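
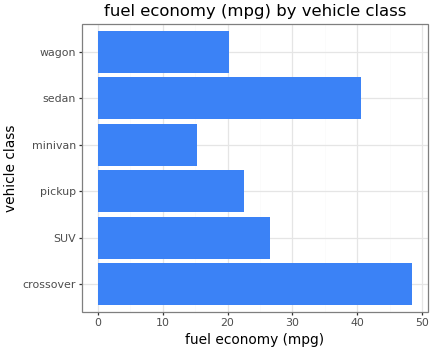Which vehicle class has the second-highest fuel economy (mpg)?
Top 3: crossover ≈ 50, sedan ≈ 40, SUV ≈ 25.

sedan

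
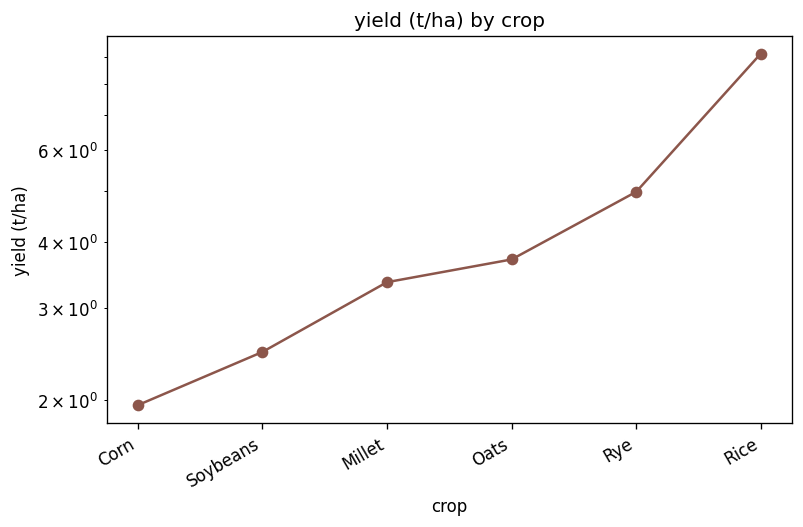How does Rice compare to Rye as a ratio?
≈ 1.8×

Rice ≈ 9, Rye ≈ 5; 9/5 ≈ 1.8.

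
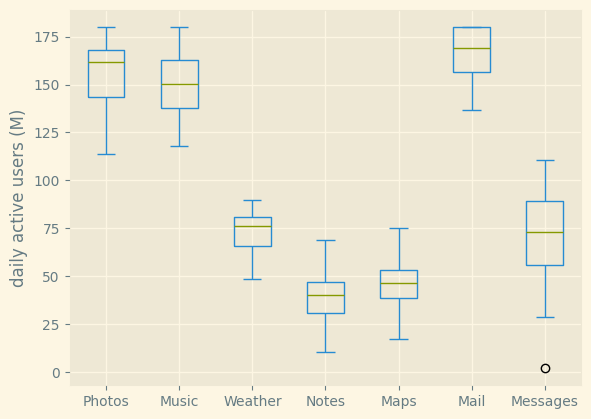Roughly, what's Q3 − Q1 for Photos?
≈ 20

Q3 ≈ 160, Q1 ≈ 140; IQR ≈ 20.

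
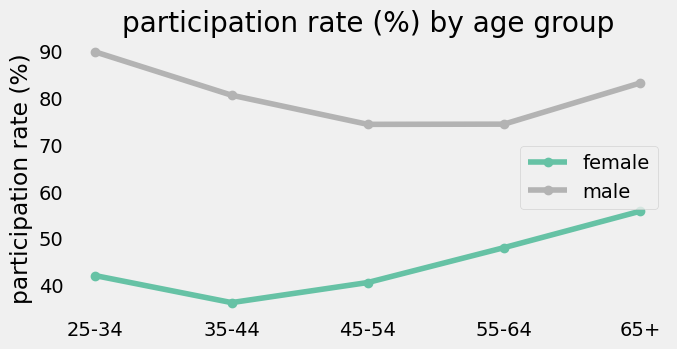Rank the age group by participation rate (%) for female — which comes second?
55-64

Top 3 for female: 65+ ≈ 55, 55-64 ≈ 50, 25-34 ≈ 40.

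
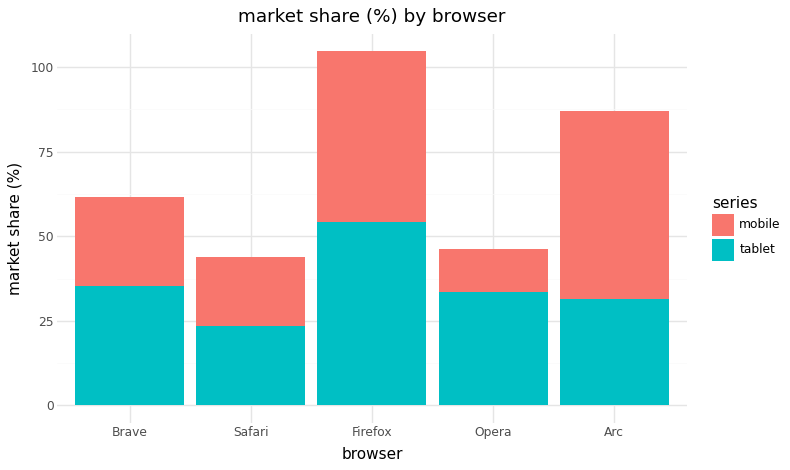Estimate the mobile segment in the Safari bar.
mobile top ≈ 40, bottom ≈ 20; segment ≈ 20.

≈ 20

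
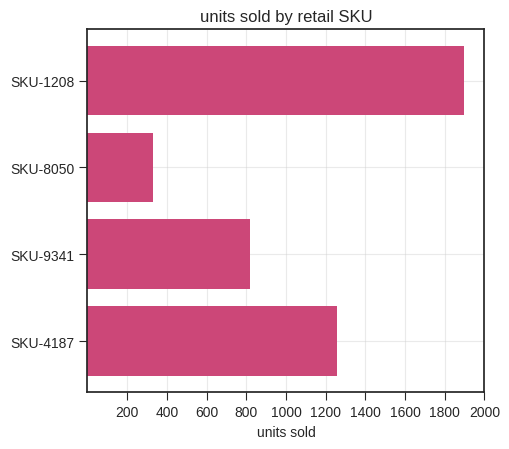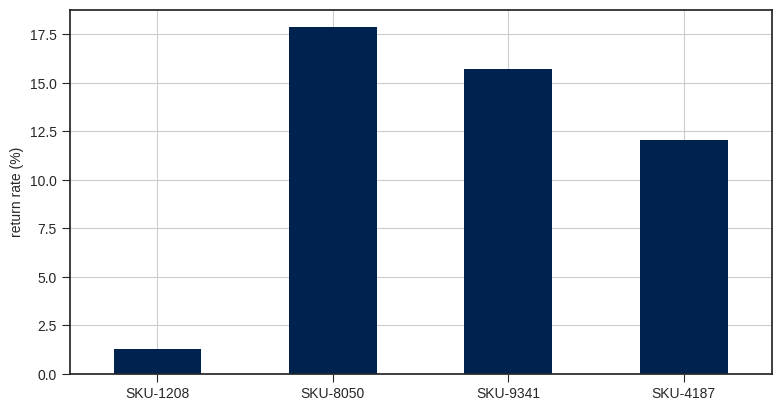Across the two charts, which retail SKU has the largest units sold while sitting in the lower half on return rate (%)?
SKU-1208

Chart 2 median return rate (%) ≈ 14; below-median retail SKUs: SKU-1208, SKU-4187. Among those, SKU-1208 has the highest units sold (≈ 1800).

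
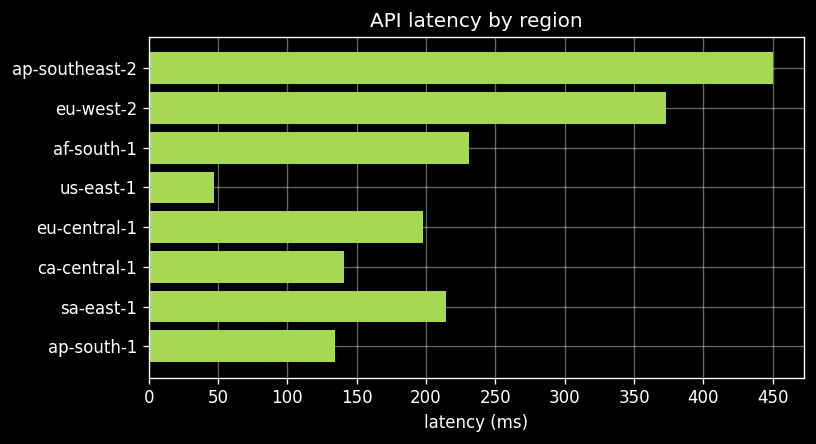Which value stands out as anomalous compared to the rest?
ap-southeast-2 ≈ 450; the rest sit between ≈ 50 and ≈ 350.

ap-southeast-2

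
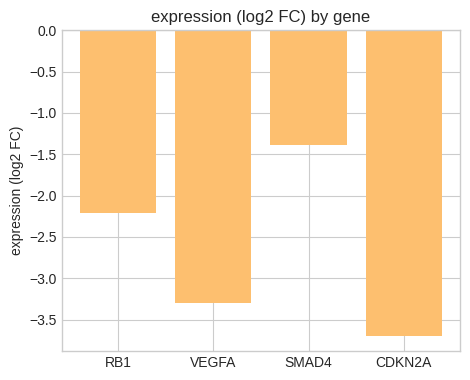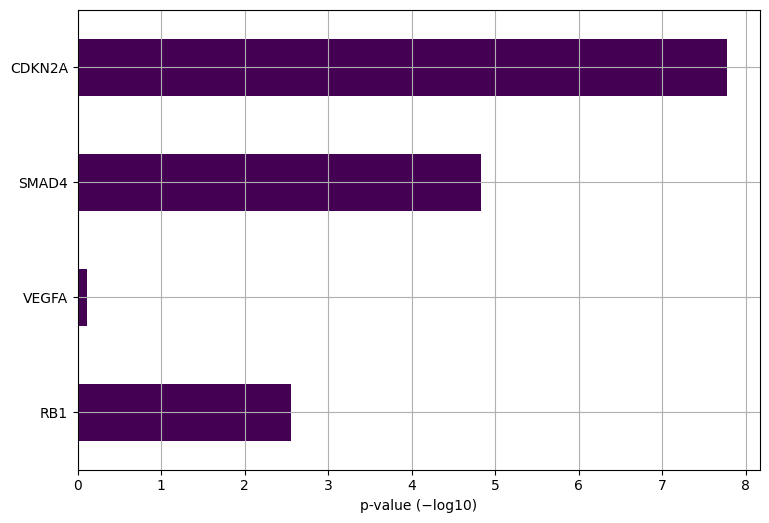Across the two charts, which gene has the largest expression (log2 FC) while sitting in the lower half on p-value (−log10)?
Chart 2 median p-value (−log10) ≈ 4; below-median genes: RB1, VEGFA. Among those, RB1 has the highest expression (log2 FC) (≈ -2).

RB1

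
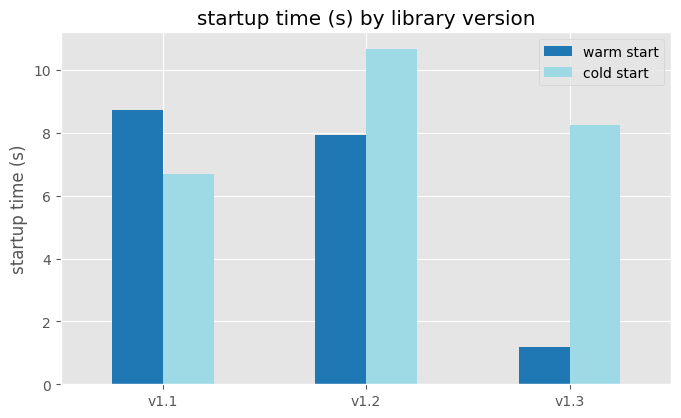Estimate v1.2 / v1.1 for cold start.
≈ 1.57×

v1.2 ≈ 11, v1.1 ≈ 7; 11/7 ≈ 1.57.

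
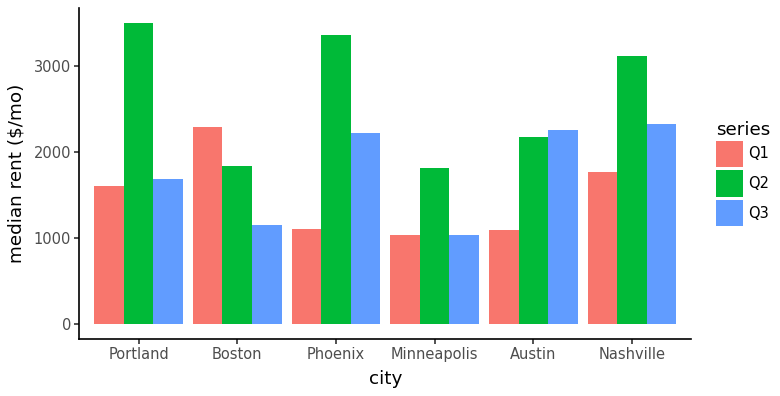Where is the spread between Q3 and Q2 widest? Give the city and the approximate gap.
Portland, ≈ 2000 $/mo

Portland: Q3 ≈ 1500, Q2 ≈ 3500 → gap ≈ 2000. Next-largest (Phoenix) is only ≈ 1500.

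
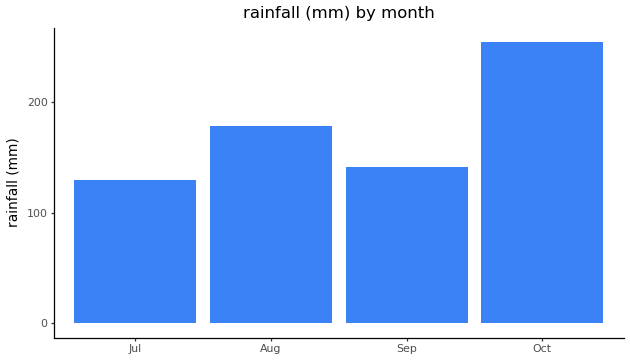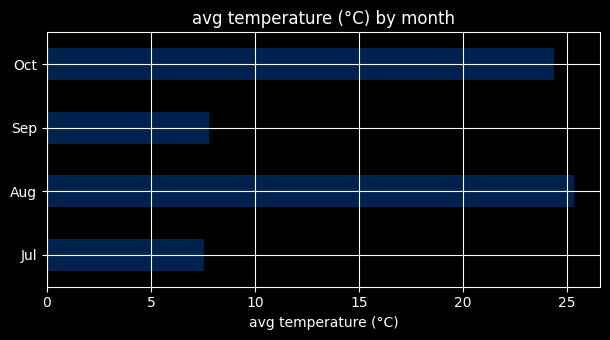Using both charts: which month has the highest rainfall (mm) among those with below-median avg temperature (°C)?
Chart 2 median avg temperature (°C) ≈ 15; below-median months: Jul, Sep. Among those, Sep has the highest rainfall (mm) (≈ 150).

Sep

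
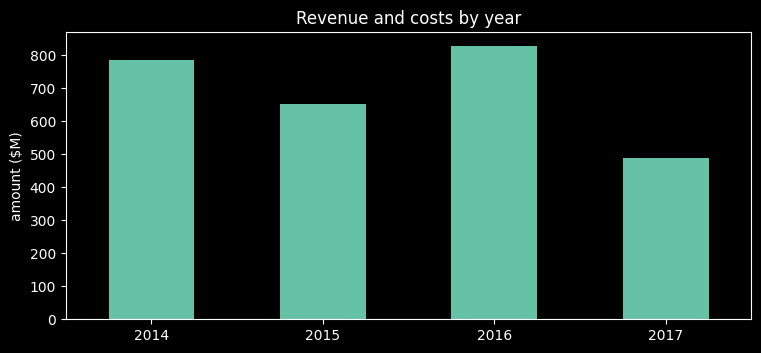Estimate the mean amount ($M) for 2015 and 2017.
≈ 600

(700 + 500) / 2 ≈ 600.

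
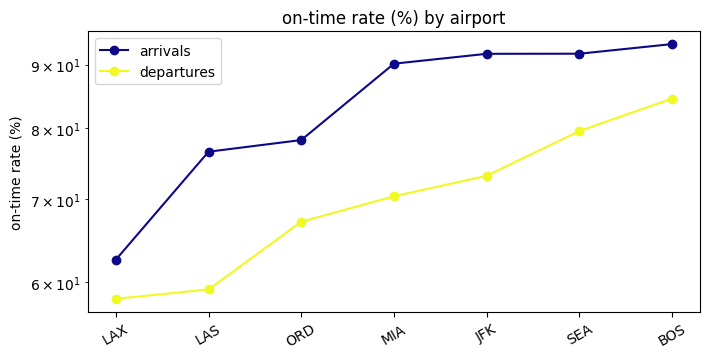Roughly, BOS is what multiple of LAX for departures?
BOS ≈ 85, LAX ≈ 60; 85/60 ≈ 1.42.

≈ 1.42×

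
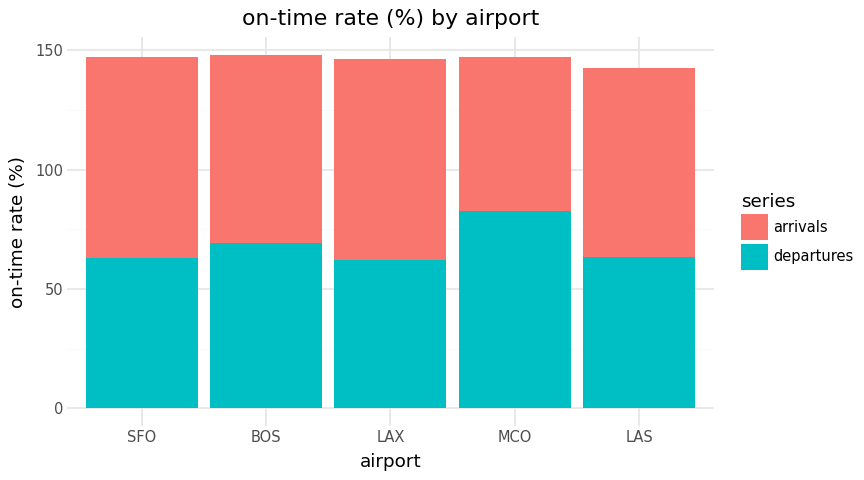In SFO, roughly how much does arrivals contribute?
arrivals top ≈ 140, bottom ≈ 60; segment ≈ 80.

≈ 80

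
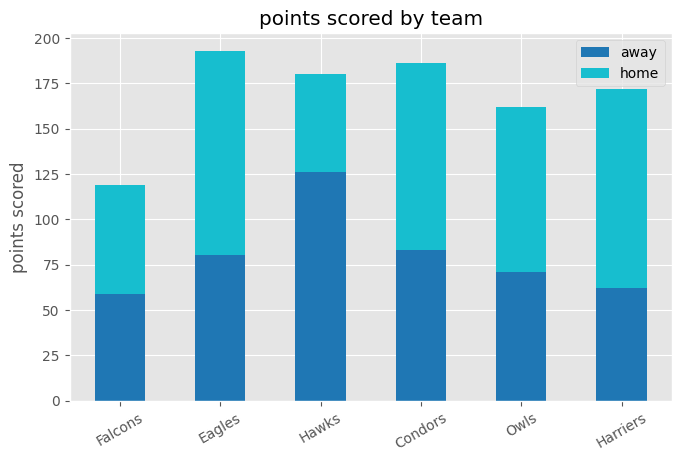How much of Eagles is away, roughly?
away top ≈ 80, bottom ≈ 0; segment ≈ 80.

≈ 80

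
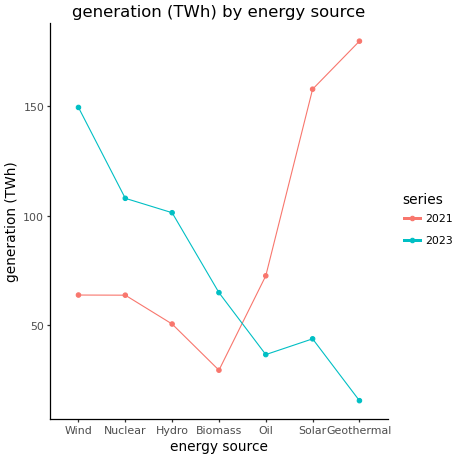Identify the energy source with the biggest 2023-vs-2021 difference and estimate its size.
Geothermal, ≈ 160 TWh

Geothermal: 2023 ≈ 20, 2021 ≈ 180 → gap ≈ 160. Next-largest (Solar) is only ≈ 120.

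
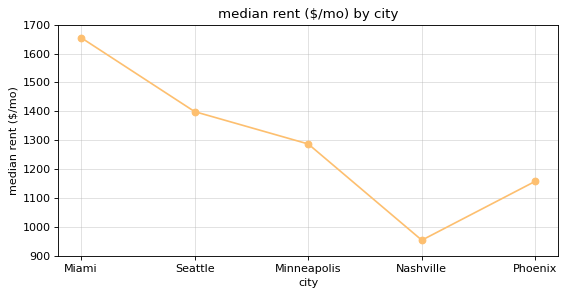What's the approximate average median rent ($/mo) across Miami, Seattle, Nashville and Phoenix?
≈ 1325

(1700 + 1400 + 1000 + 1200) / 4 ≈ 1325.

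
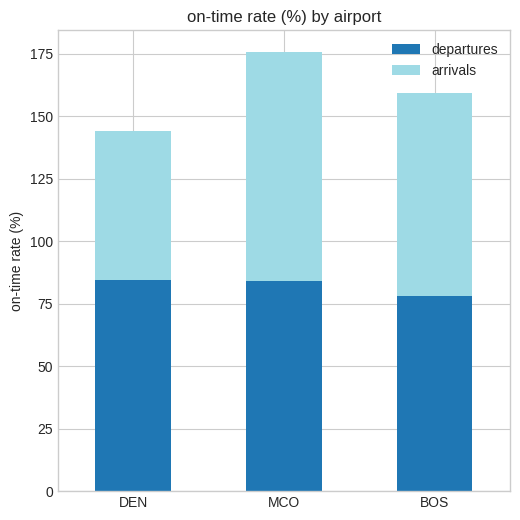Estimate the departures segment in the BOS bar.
≈ 80

departures top ≈ 80, bottom ≈ 0; segment ≈ 80.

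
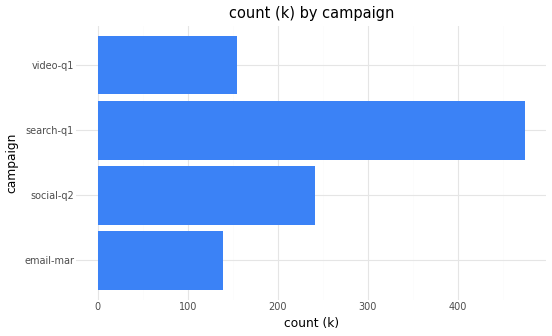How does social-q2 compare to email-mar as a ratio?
≈ 1.67×

social-q2 ≈ 250, email-mar ≈ 150; 250/150 ≈ 1.67.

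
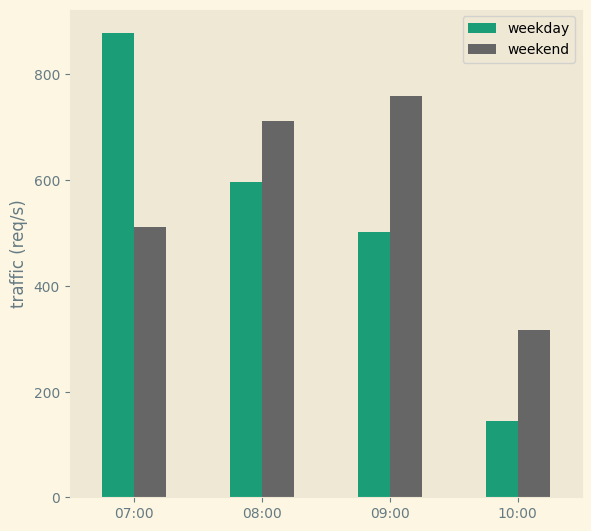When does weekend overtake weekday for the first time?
07:00: weekend ≈ 500 vs weekday ≈ 900 (not yet); 08:00: weekend ≈ 700 vs weekday ≈ 600 (first crossover).

08:00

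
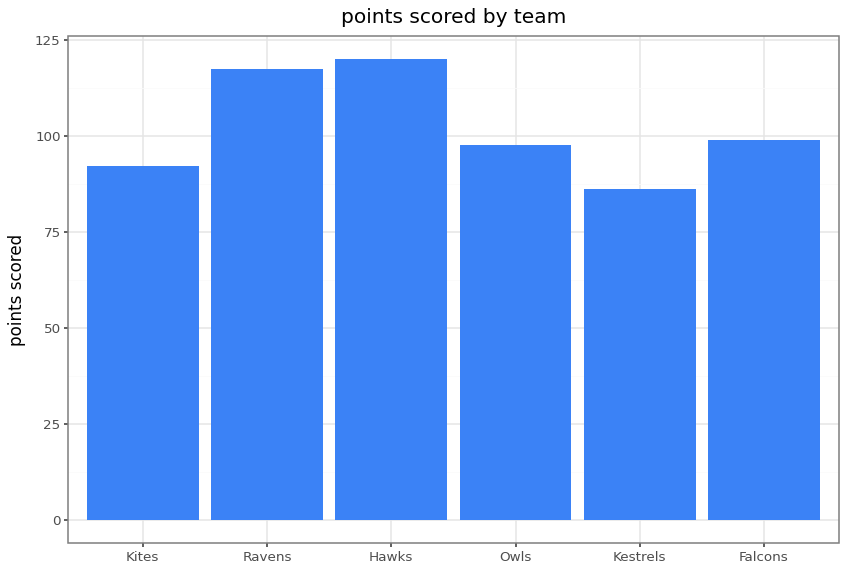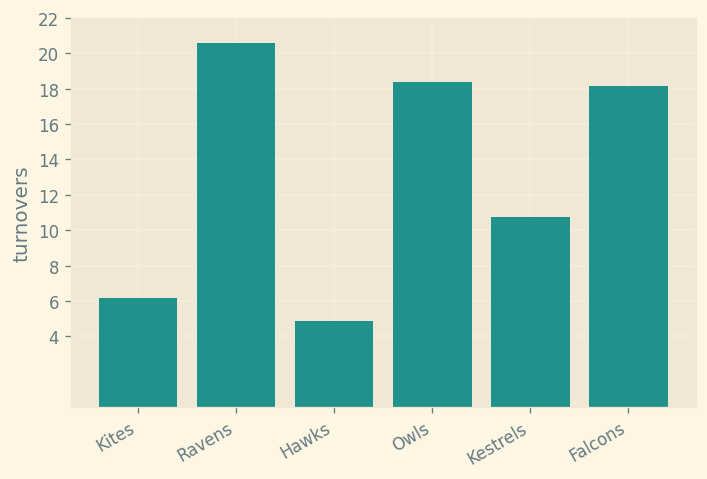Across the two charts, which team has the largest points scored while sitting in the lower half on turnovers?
Chart 2 median turnovers ≈ 14; below-median teams: Kites, Hawks, Kestrels. Among those, Hawks has the highest points scored (≈ 120).

Hawks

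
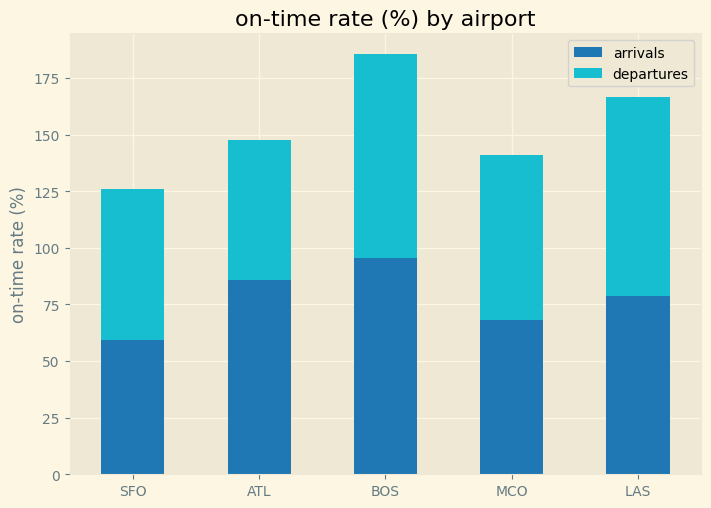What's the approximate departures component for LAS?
departures top ≈ 160, bottom ≈ 80; segment ≈ 80.

≈ 80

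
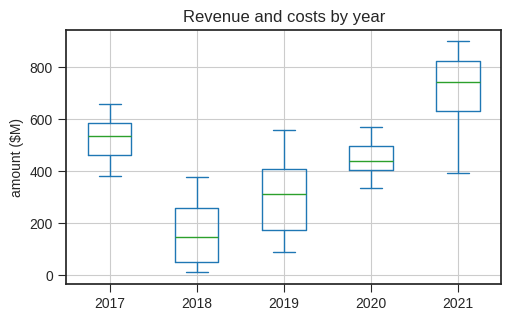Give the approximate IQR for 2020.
≈ 100

Q3 ≈ 500, Q1 ≈ 400; IQR ≈ 100.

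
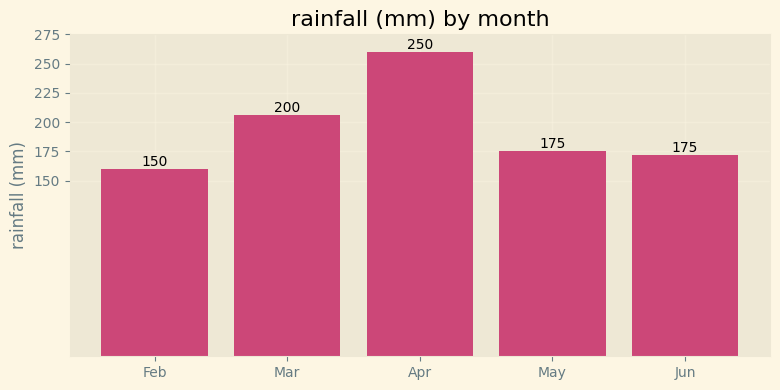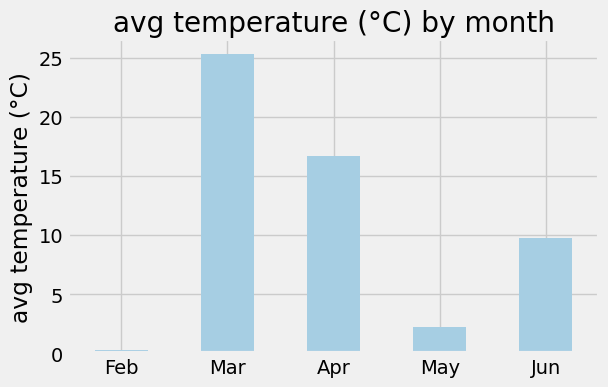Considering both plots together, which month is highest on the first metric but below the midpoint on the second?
Chart 2 median avg temperature (°C) ≈ 10; below-median months: Feb, May. Among those, May has the highest rainfall (mm) (≈ 175).

May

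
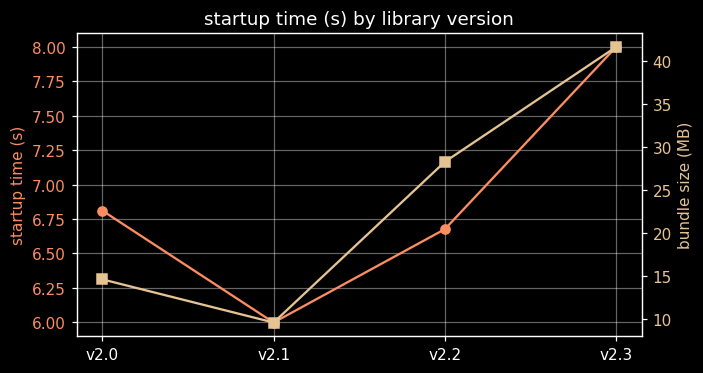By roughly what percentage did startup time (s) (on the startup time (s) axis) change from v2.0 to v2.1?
≈ -11.8%

v2.0 ≈ 6.8, v2.1 ≈ 6.0; (6.0 − 6.8) / 6.8 ≈ -11.8%.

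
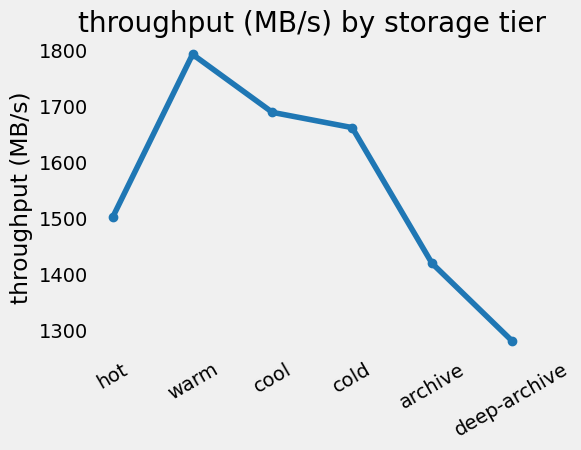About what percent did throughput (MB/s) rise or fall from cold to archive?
≈ -15.2%

cold ≈ 1650, archive ≈ 1400; (1400 − 1650) / 1650 ≈ -15.2%.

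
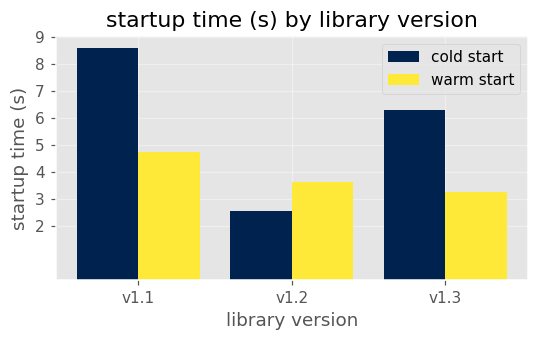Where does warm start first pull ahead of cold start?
v1.1: warm start ≈ 5 vs cold start ≈ 9 (not yet); v1.2: warm start ≈ 4 vs cold start ≈ 3 (first crossover).

v1.2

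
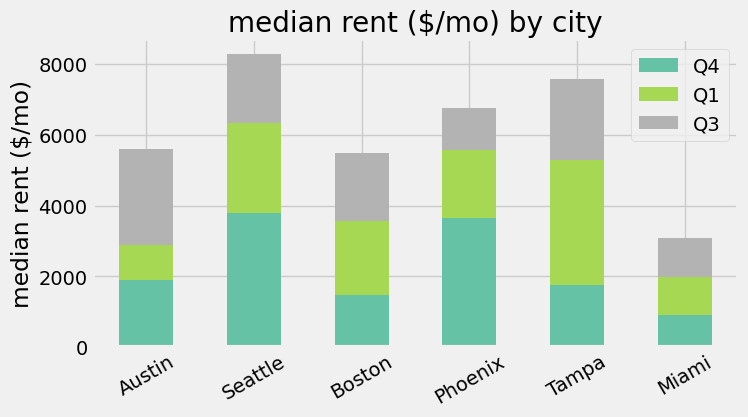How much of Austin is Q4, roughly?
Q4 top ≈ 2000, bottom ≈ 0; segment ≈ 2000.

≈ 2000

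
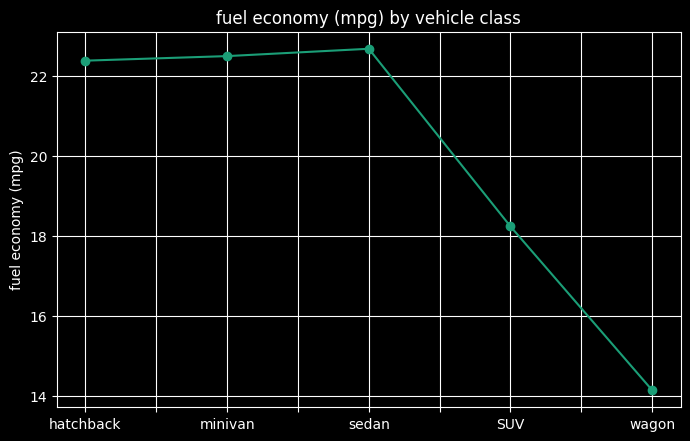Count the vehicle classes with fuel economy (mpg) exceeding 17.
Above 17: hatchback, minivan, sedan, SUV.

4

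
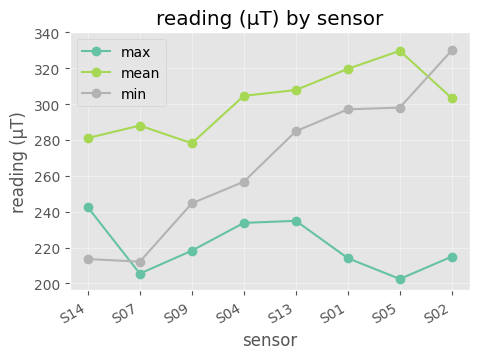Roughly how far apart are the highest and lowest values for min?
≈ 100

Max S02 ≈ 320, min S07 ≈ 220; range ≈ 100.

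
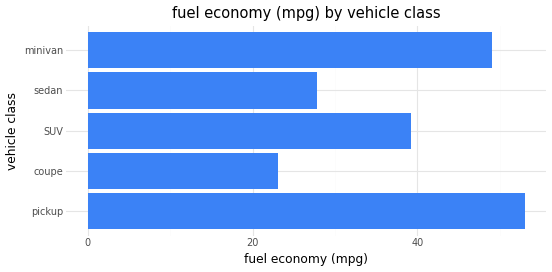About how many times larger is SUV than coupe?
≈ 1.6×

SUV ≈ 40, coupe ≈ 25; 40/25 ≈ 1.6.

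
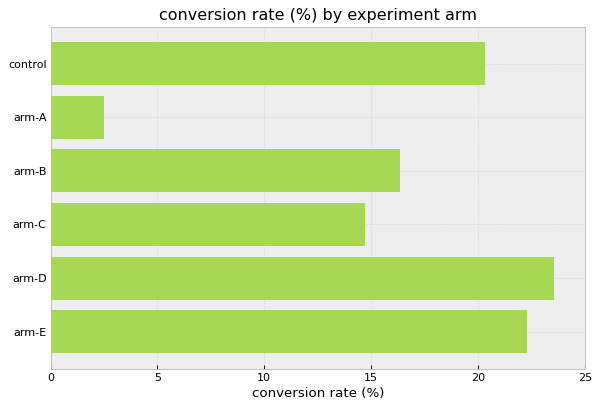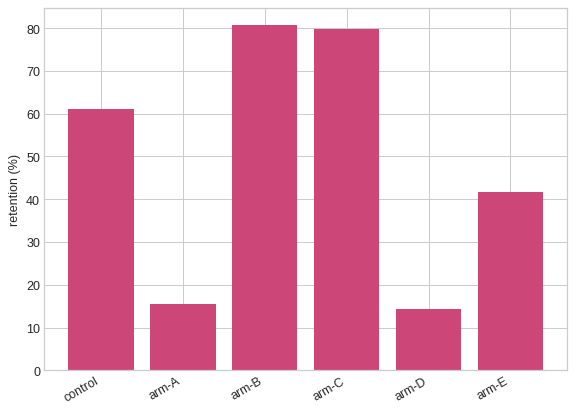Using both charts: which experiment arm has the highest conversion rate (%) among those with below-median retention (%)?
Chart 2 median retention (%) ≈ 50; below-median experiment arms: arm-A, arm-D, arm-E. Among those, arm-D has the highest conversion rate (%) (≈ 25).

arm-D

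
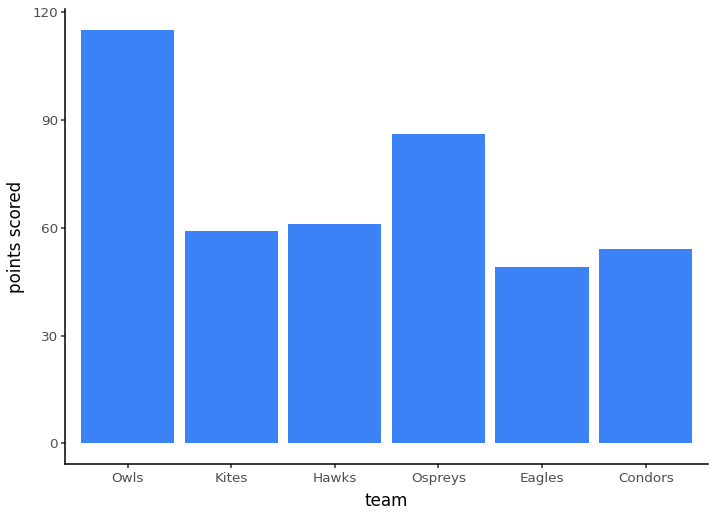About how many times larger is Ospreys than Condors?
Ospreys ≈ 90, Condors ≈ 50; 90/50 ≈ 1.8.

≈ 1.8×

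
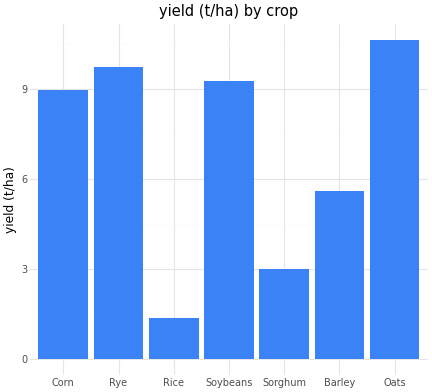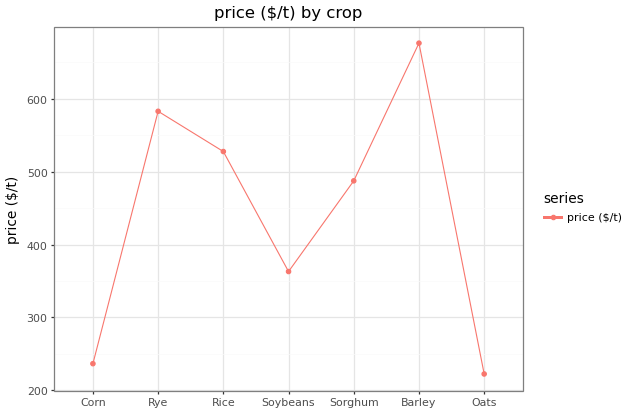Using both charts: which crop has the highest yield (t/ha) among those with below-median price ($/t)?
Oats

Chart 2 median price ($/t) ≈ 500; below-median crops: Corn, Soybeans, Oats. Among those, Oats has the highest yield (t/ha) (≈ 11).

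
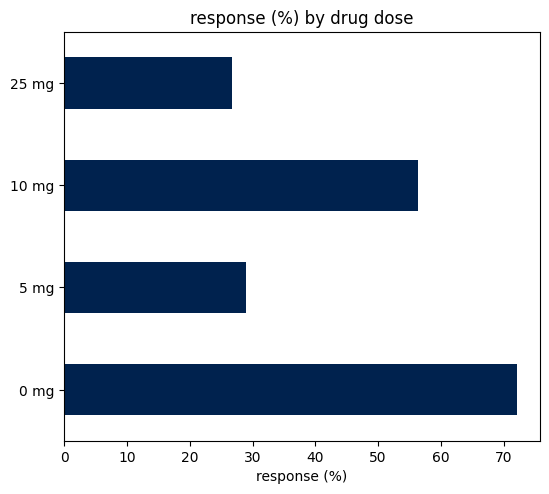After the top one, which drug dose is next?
Top 3: 0 mg ≈ 70, 10 mg ≈ 60, 5 mg ≈ 30.

10 mg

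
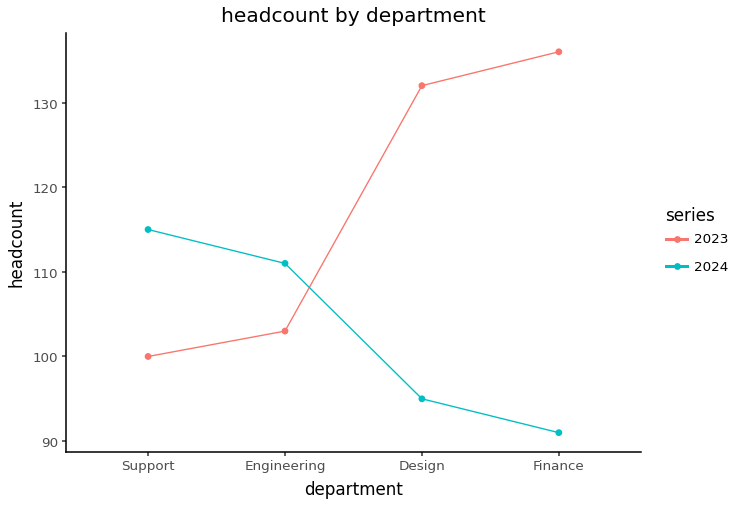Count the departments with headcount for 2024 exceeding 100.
2

Above 100: Support, Engineering.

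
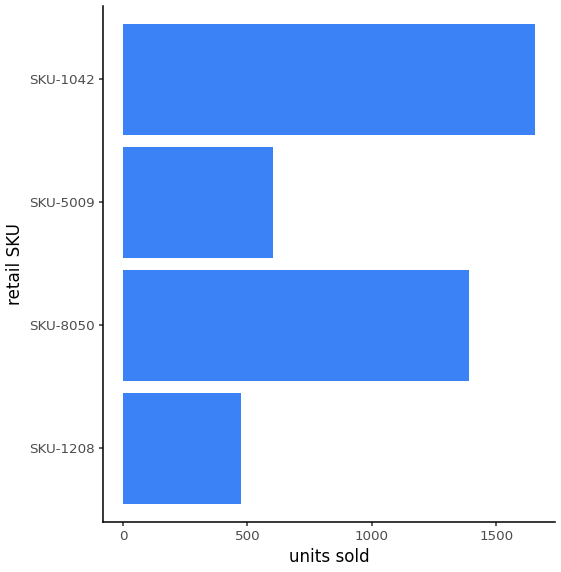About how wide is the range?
Max SKU-1042 ≈ 1600, min SKU-1208 ≈ 400; range ≈ 1200.

≈ 1200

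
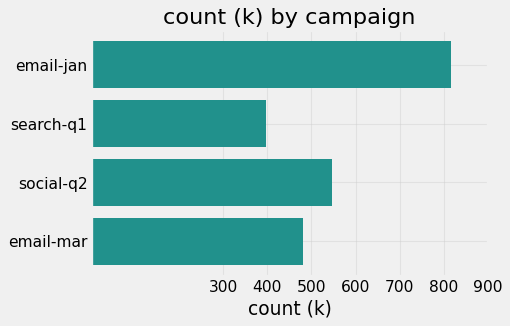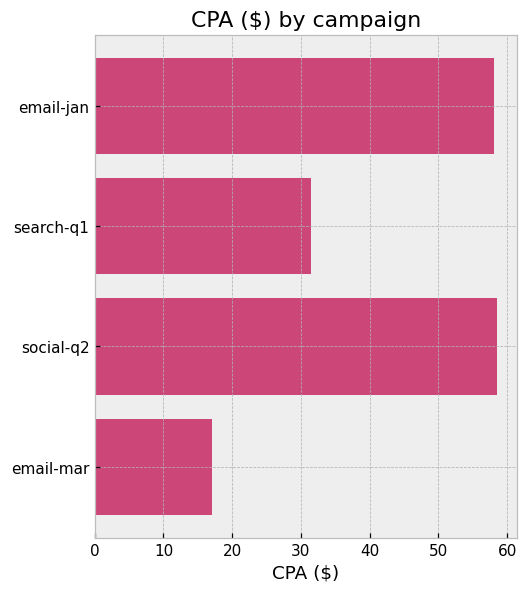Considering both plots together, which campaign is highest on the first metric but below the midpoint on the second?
Chart 2 median CPA ($) ≈ 40; below-median campaigns: search-q1, email-mar. Among those, email-mar has the highest count (k) (≈ 500).

email-mar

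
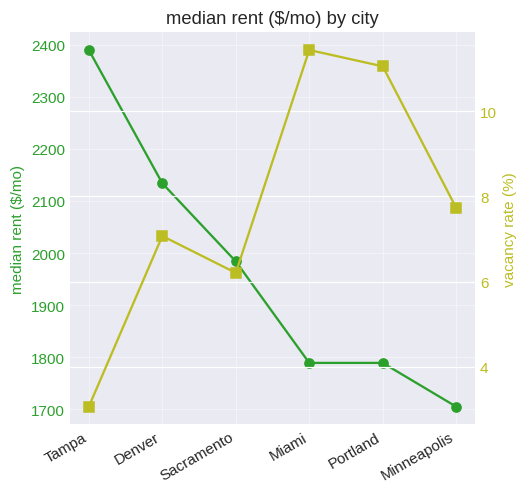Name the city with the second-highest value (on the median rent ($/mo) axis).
Denver

Top 3 (on the median rent ($/mo) axis): Tampa ≈ 2400, Denver ≈ 2100, Sacramento ≈ 2000.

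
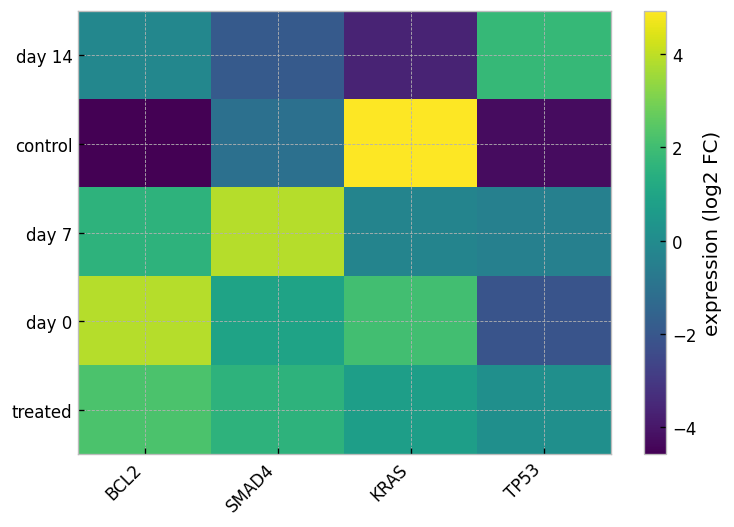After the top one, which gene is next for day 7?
BCL2

Top 3 for day 7: SMAD4 ≈ 4, BCL2 ≈ 2, KRAS ≈ 0.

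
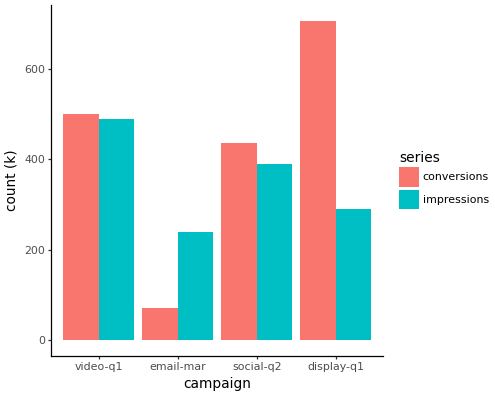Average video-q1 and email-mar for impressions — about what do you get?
(500 + 200) / 2 ≈ 350.

≈ 350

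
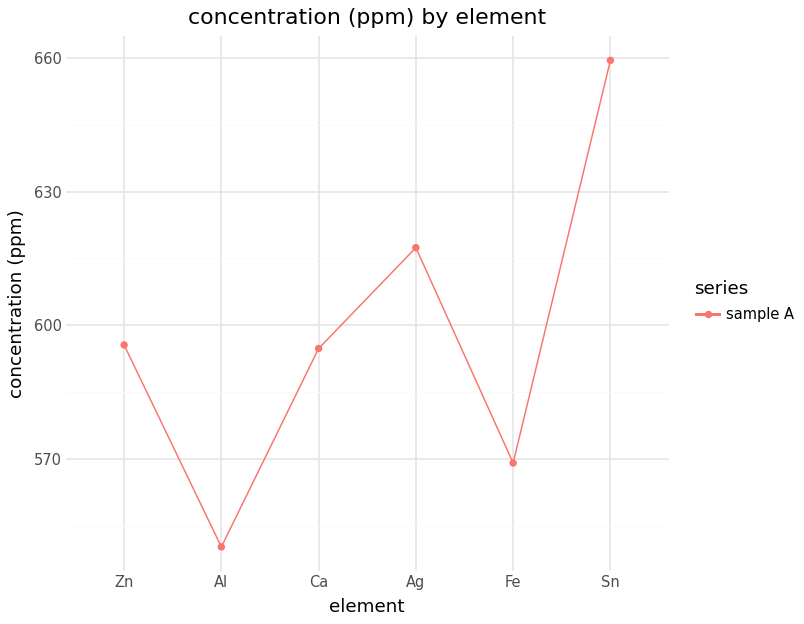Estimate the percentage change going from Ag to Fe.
Ag ≈ 620, Fe ≈ 570; (570 − 620) / 620 ≈ -8.1%.

≈ -8.1%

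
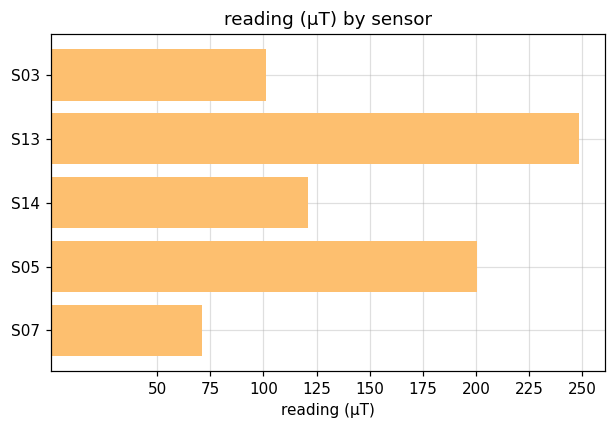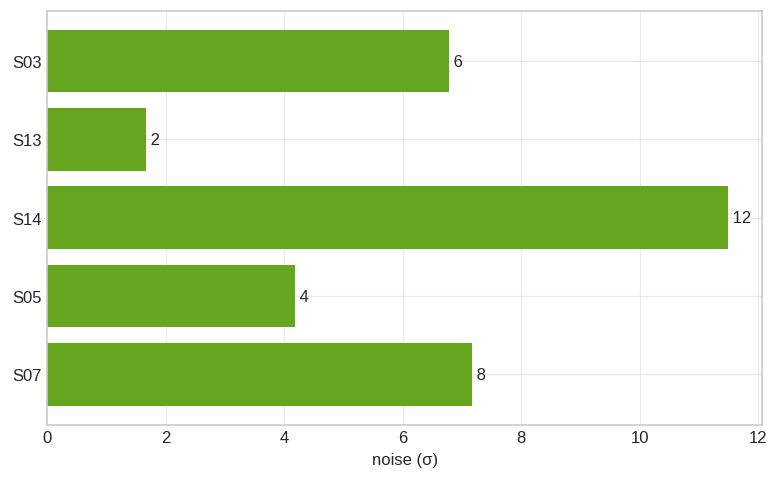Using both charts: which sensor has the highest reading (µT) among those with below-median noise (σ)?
S13

Chart 2 median noise (σ) ≈ 6; below-median sensors: S13, S05. Among those, S13 has the highest reading (µT) (≈ 250).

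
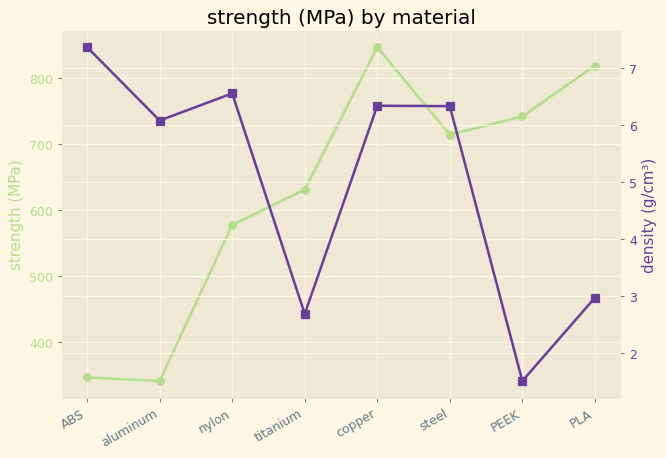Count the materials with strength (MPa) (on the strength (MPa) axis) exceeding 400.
6

Above 400: nylon, titanium, copper, steel, PEEK, PLA.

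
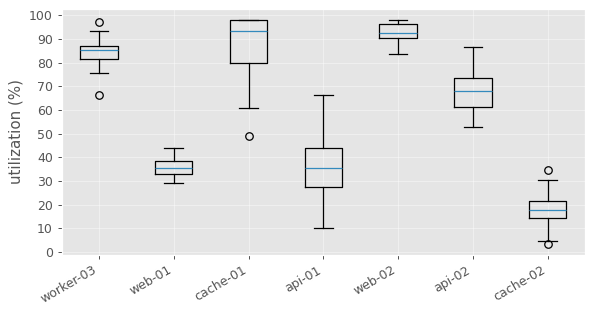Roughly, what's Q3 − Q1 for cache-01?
≈ 20

Q3 ≈ 100, Q1 ≈ 80; IQR ≈ 20.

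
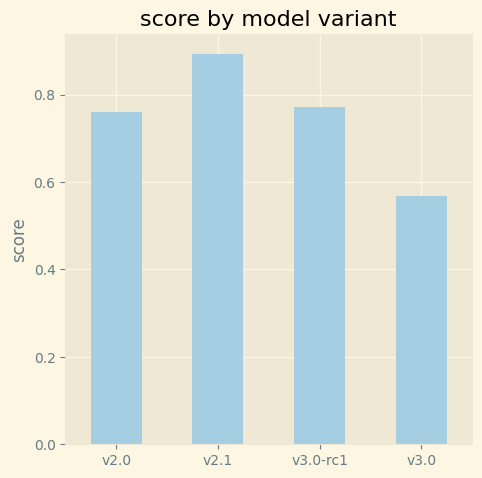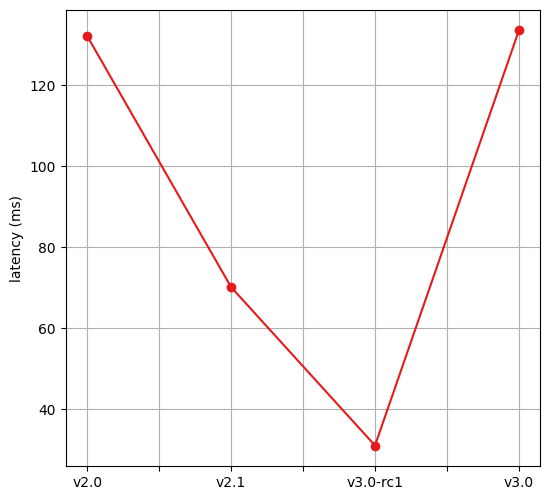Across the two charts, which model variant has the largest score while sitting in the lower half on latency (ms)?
Chart 2 median latency (ms) ≈ 100; below-median model variants: v2.1, v3.0-rc1. Among those, v2.1 has the highest score (≈ 0.9).

v2.1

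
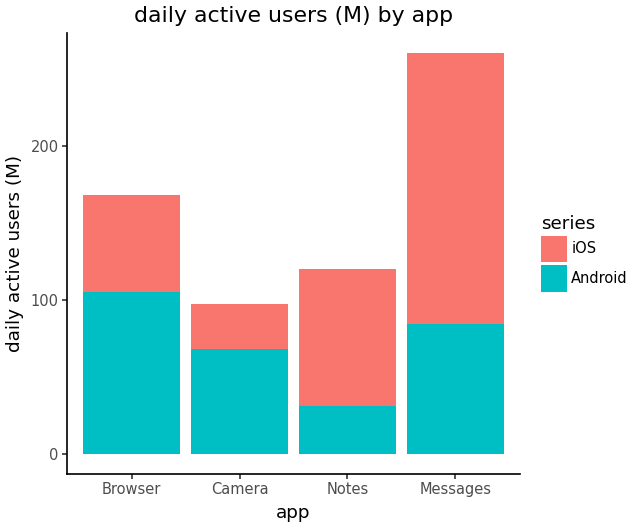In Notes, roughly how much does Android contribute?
≈ 25

Android top ≈ 25, bottom ≈ 0; segment ≈ 25.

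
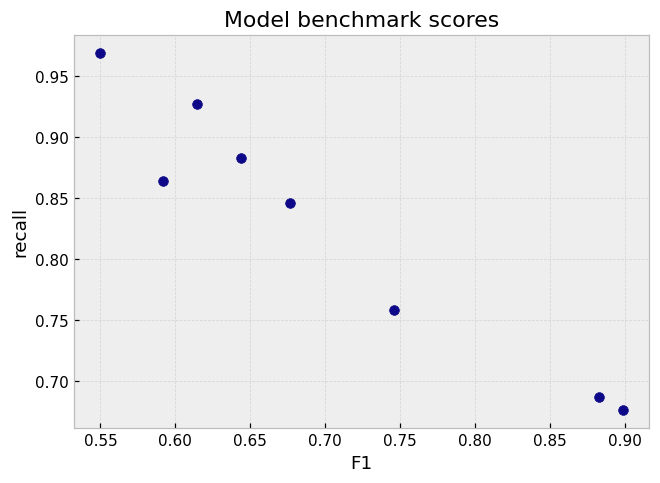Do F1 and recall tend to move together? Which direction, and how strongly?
negative, strong

Points are negatively correlated; strong (|r| ≈ 1.0).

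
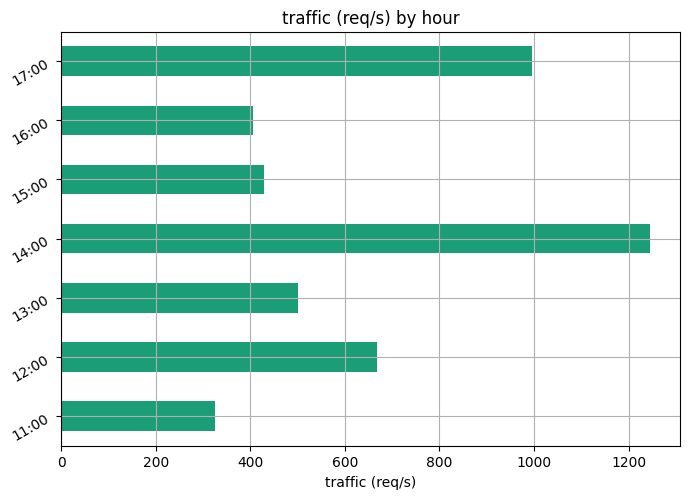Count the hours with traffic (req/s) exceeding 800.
Above 800: 14:00, 17:00.

2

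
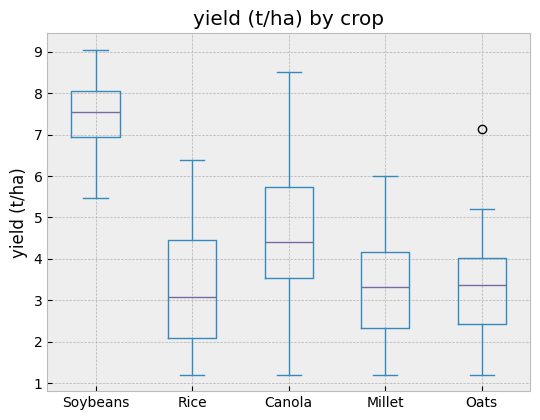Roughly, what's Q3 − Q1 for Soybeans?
≈ 1.0

Q3 ≈ 8.0, Q1 ≈ 7.0; IQR ≈ 1.0.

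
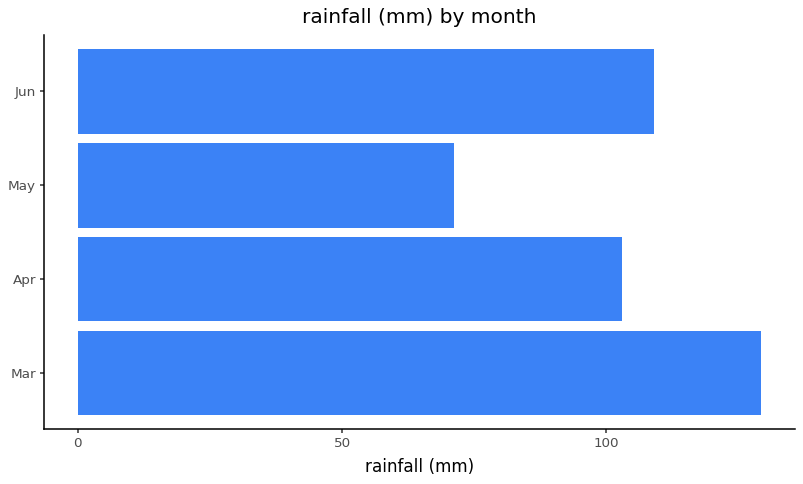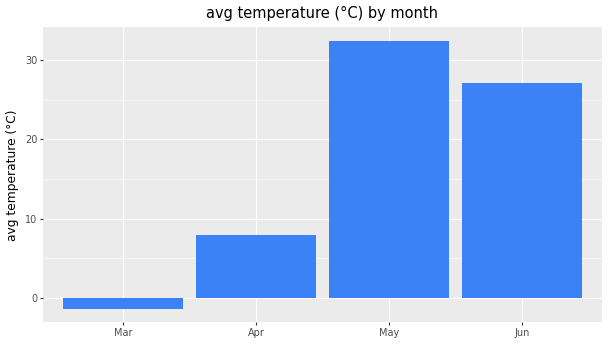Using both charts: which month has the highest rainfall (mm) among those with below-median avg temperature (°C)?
Mar

Chart 2 median avg temperature (°C) ≈ 15; below-median months: Mar, Apr. Among those, Mar has the highest rainfall (mm) (≈ 120).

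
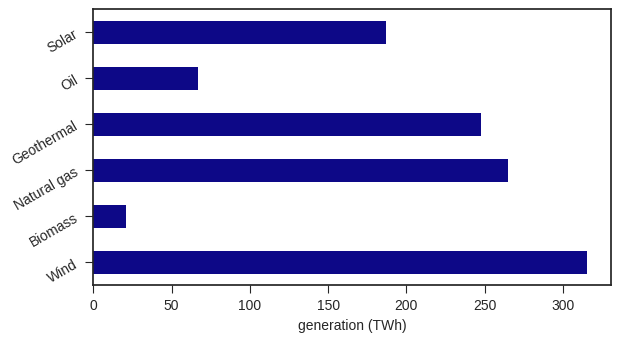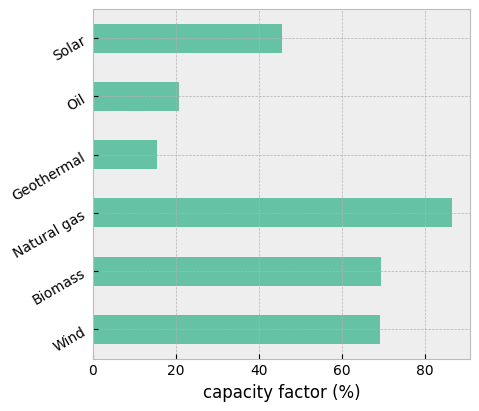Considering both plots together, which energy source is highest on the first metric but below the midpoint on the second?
Chart 2 median capacity factor (%) ≈ 60; below-median energy sources: Geothermal, Oil, Solar. Among those, Geothermal has the highest generation (TWh) (≈ 250).

Geothermal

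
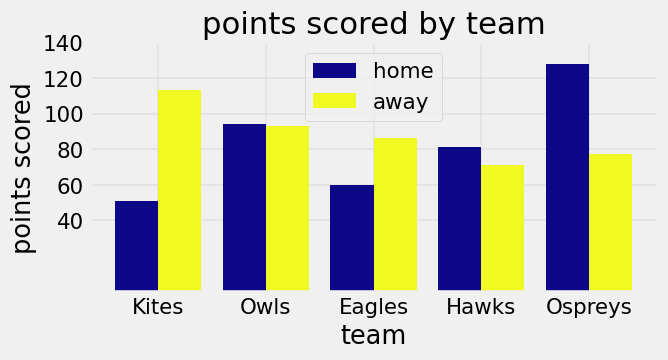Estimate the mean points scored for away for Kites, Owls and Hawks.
(120 + 100 + 80) / 3 ≈ 100.

≈ 100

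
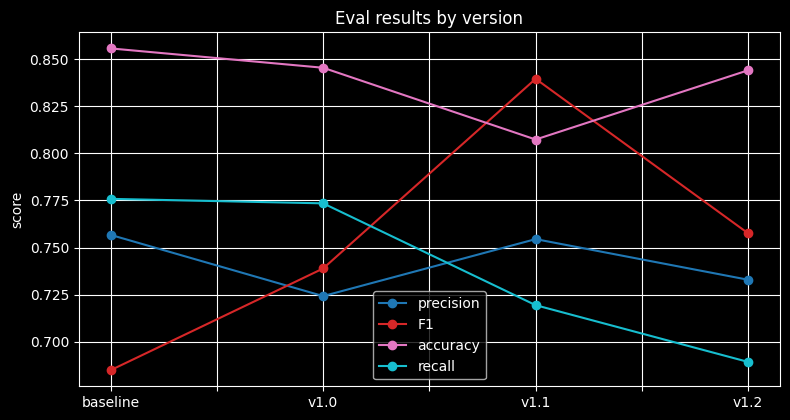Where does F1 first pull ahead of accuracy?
v1.1

v1.0: F1 ≈ 0.74 vs accuracy ≈ 0.84 (not yet); v1.1: F1 ≈ 0.84 vs accuracy ≈ 0.80 (first crossover).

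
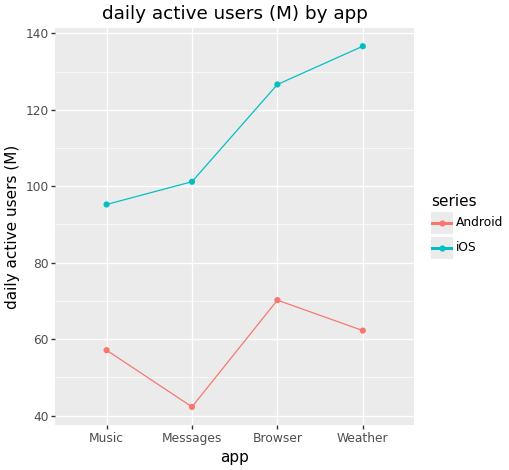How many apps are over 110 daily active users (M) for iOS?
Above 110: Browser, Weather.

2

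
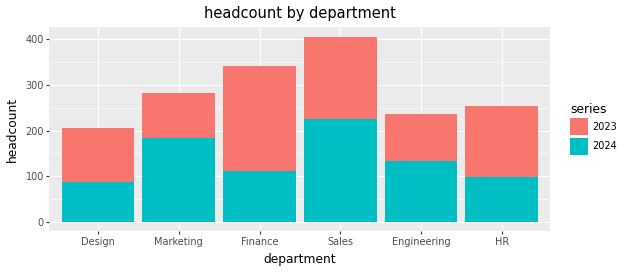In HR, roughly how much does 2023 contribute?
2023 top ≈ 250, bottom ≈ 100; segment ≈ 150.

≈ 150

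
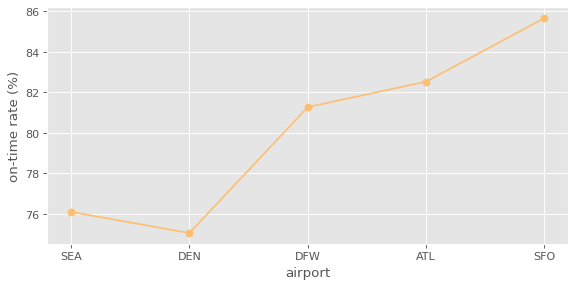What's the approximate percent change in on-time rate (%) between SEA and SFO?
≈ +13.2%

SEA ≈ 76, SFO ≈ 86; (86 − 76) / 76 ≈ +13.2%.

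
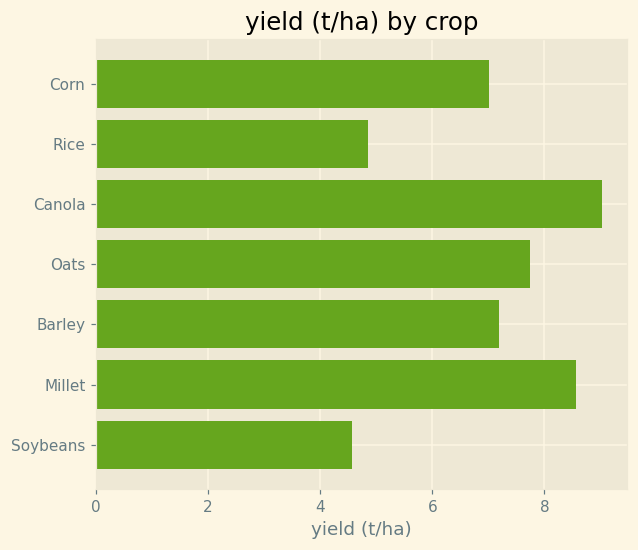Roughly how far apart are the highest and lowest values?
≈ 4

Max Canola ≈ 9, min Soybeans ≈ 5; range ≈ 4.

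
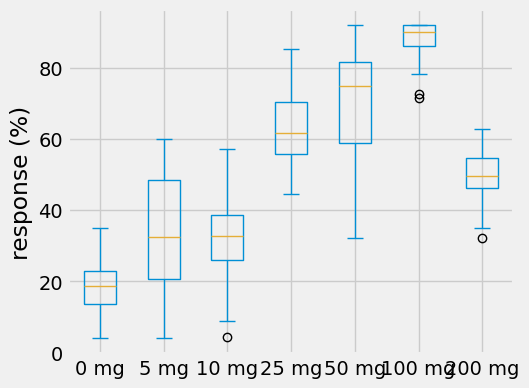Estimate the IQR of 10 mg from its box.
Q3 ≈ 40, Q1 ≈ 30; IQR ≈ 10.

≈ 10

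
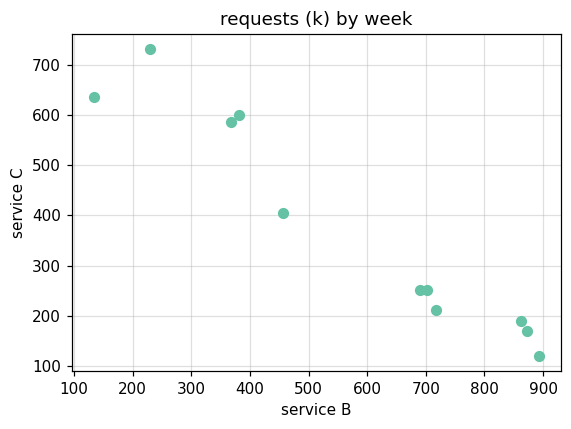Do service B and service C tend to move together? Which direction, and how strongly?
Points are negatively correlated; strong (|r| ≈ 1.0).

negative, strong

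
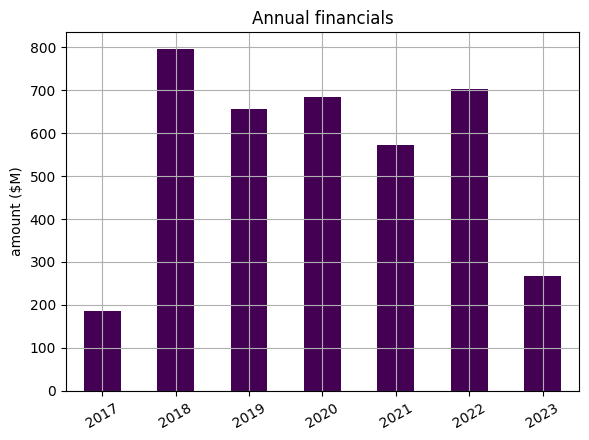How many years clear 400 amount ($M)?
Above 400: 2018, 2019, 2020, 2021, 2022.

5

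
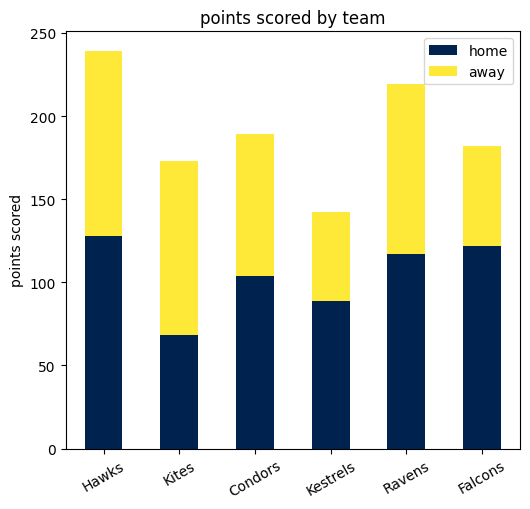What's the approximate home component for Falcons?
≈ 120

home top ≈ 120, bottom ≈ 0; segment ≈ 120.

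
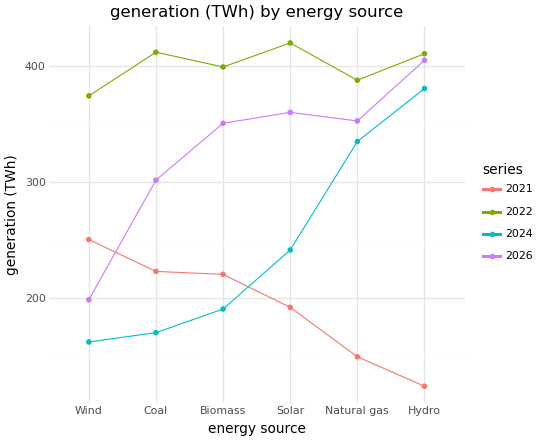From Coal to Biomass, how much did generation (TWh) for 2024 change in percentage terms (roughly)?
Coal ≈ 175, Biomass ≈ 200; (200 − 175) / 175 ≈ +14.3%.

≈ +14.3%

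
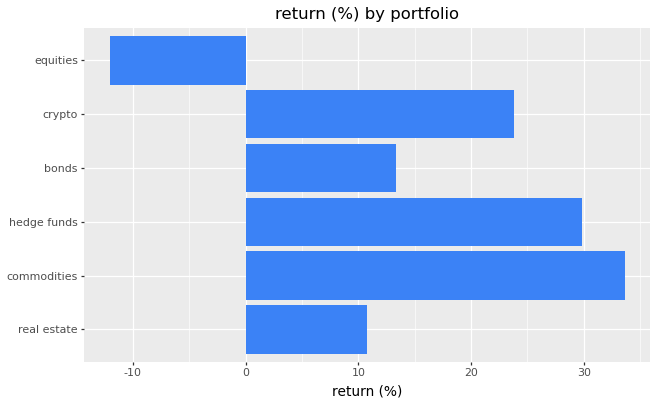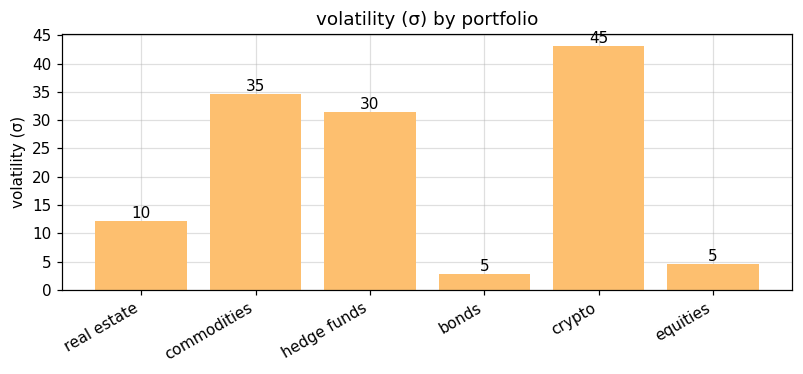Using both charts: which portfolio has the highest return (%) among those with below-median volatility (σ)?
Chart 2 median volatility (σ) ≈ 20; below-median portfolios: real estate, bonds, equities. Among those, bonds has the highest return (%) (≈ 15).

bonds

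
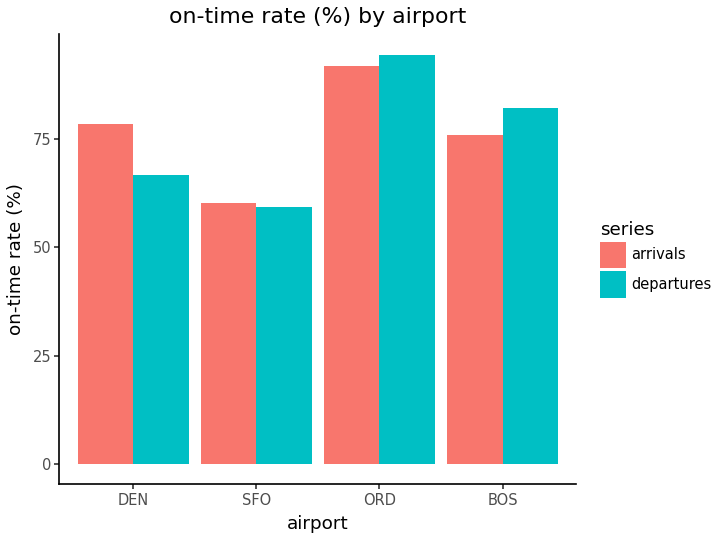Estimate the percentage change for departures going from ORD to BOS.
ORD ≈ 90, BOS ≈ 80; (80 − 90) / 90 ≈ -11.1%.

≈ -11.1%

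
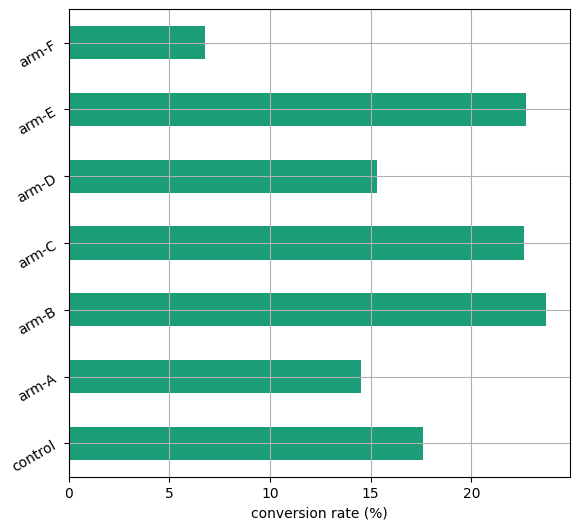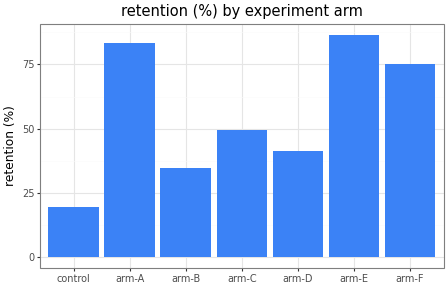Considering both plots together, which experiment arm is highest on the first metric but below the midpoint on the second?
arm-B

Chart 2 median retention (%) ≈ 50; below-median experiment arms: control, arm-B, arm-D. Among those, arm-B has the highest conversion rate (%) (≈ 25).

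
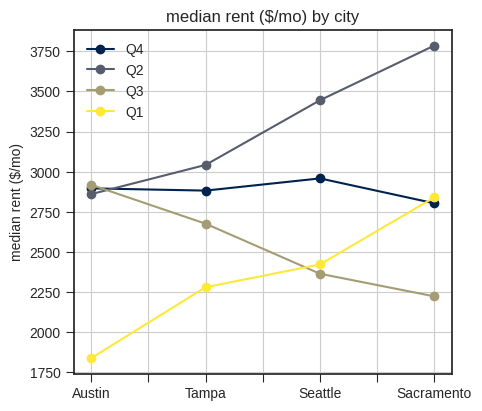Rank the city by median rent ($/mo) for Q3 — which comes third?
Seattle

Top 4 for Q3: Austin ≈ 3000, Tampa ≈ 2600, Seattle ≈ 2400, Sacramento ≈ 2200.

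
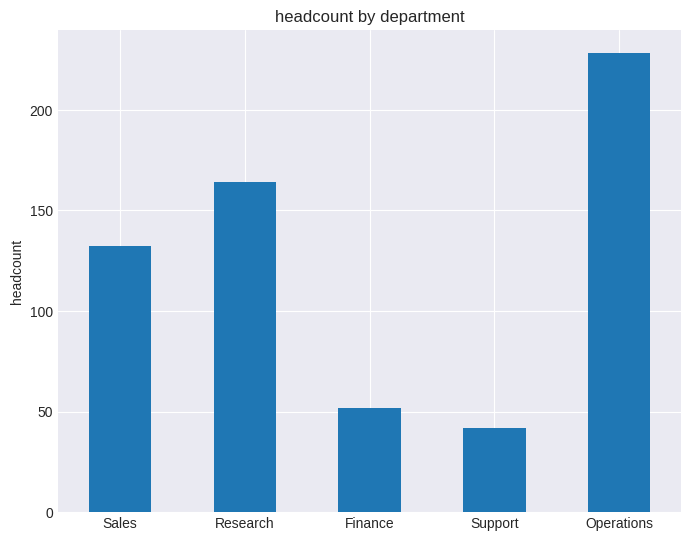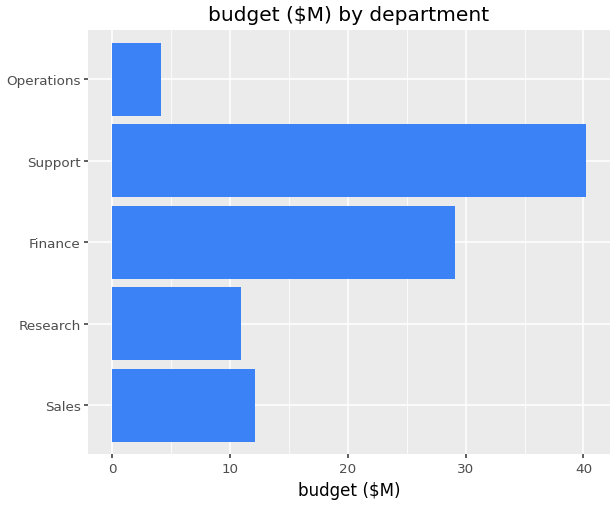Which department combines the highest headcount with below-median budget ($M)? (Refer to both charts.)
Chart 2 median budget ($M) ≈ 10; below-median departments: Research, Operations. Among those, Operations has the highest headcount (≈ 225).

Operations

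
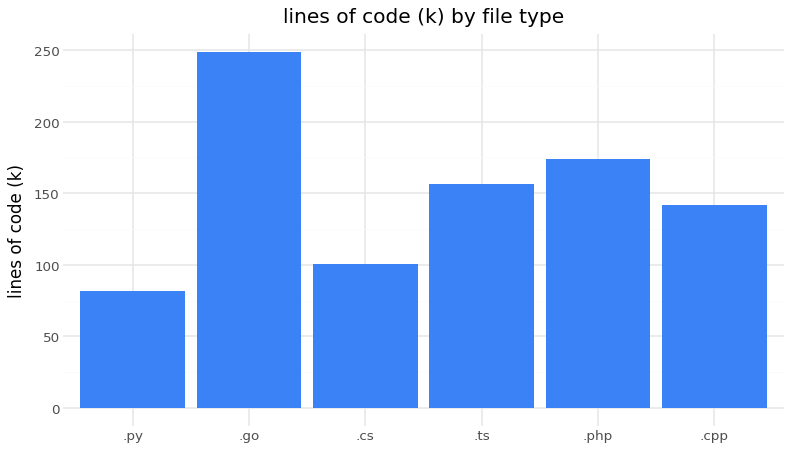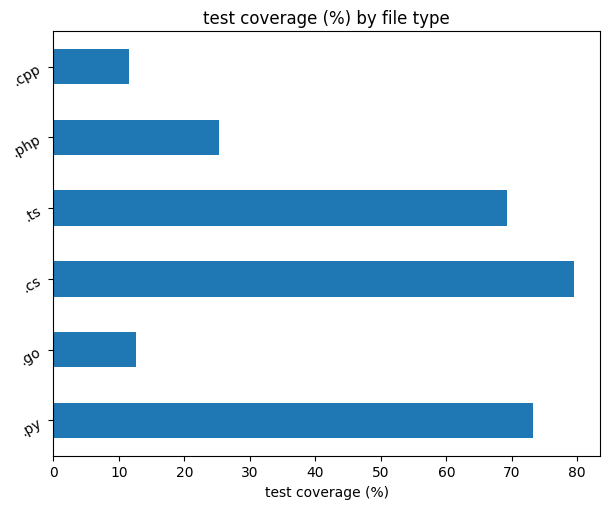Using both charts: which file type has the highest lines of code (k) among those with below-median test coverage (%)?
.go

Chart 2 median test coverage (%) ≈ 50; below-median file types: .go, .php, .cpp. Among those, .go has the highest lines of code (k) (≈ 250).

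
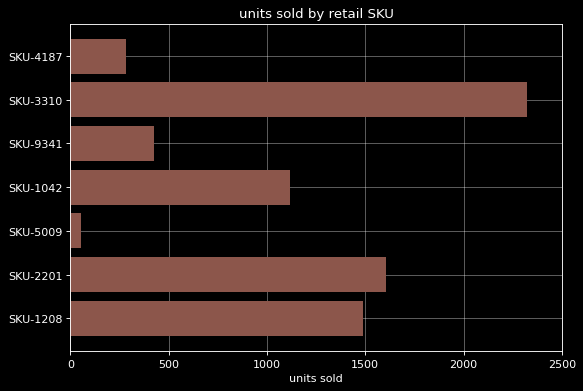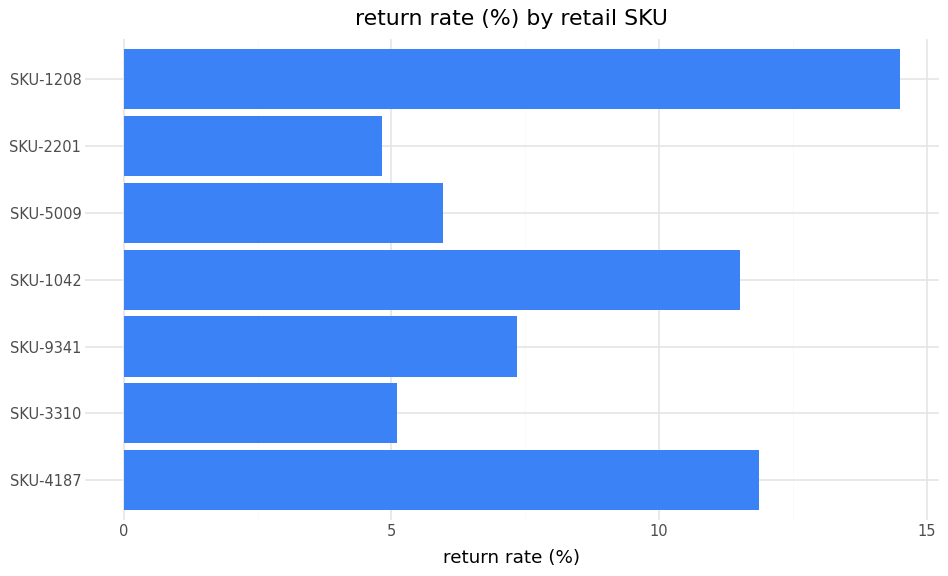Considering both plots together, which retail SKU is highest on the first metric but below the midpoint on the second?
Chart 2 median return rate (%) ≈ 8; below-median retail SKUs: SKU-3310, SKU-5009, SKU-2201. Among those, SKU-3310 has the highest units sold (≈ 2500).

SKU-3310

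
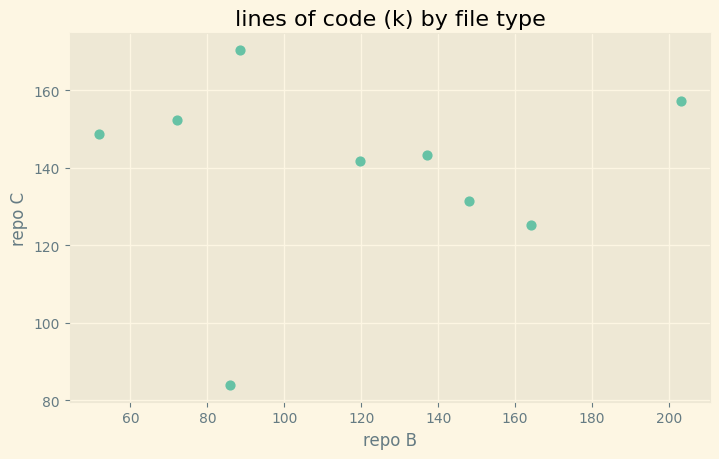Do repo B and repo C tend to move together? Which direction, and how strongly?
no clear correlation

Points are roughly uncorrelated; weak (|r| ≈ 0.0).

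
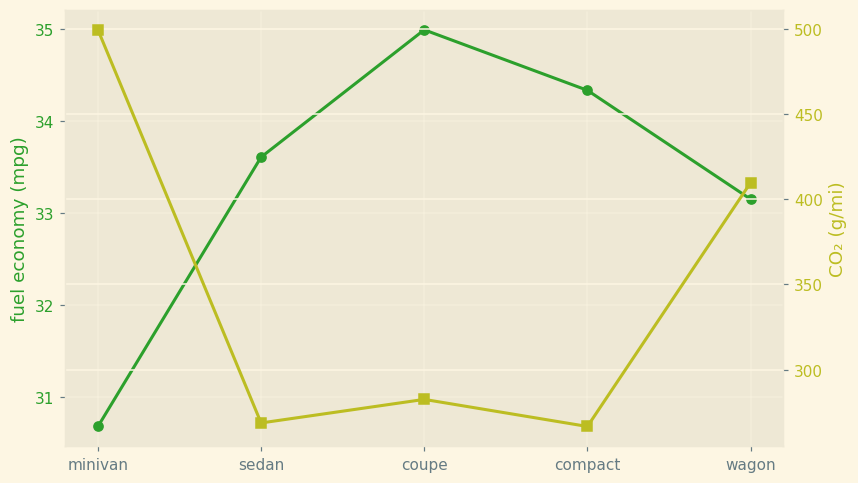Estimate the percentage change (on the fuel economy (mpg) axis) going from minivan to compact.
minivan ≈ 30.5, compact ≈ 34.5; (34.5 − 30.5) / 30.5 ≈ +13.1%.

≈ +13.1%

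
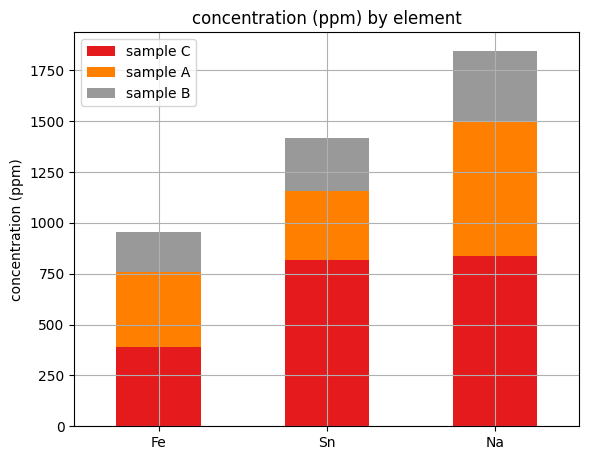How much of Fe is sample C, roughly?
sample C top ≈ 400, bottom ≈ 0; segment ≈ 400.

≈ 400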